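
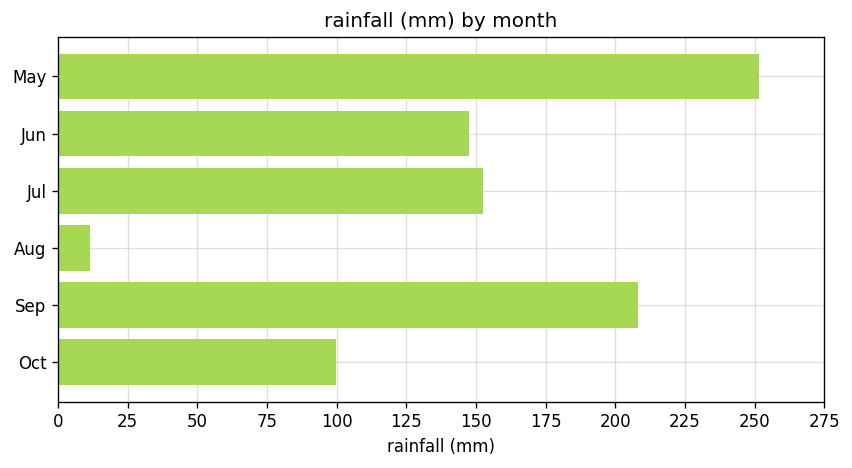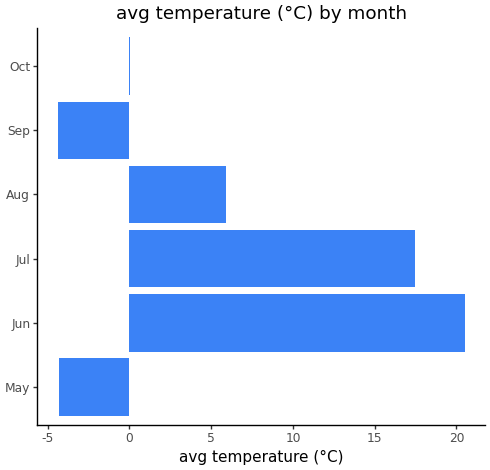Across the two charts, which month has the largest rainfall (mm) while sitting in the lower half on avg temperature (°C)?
Chart 2 median avg temperature (°C) ≈ 2; below-median months: May, Sep, Oct. Among those, May has the highest rainfall (mm) (≈ 250).

May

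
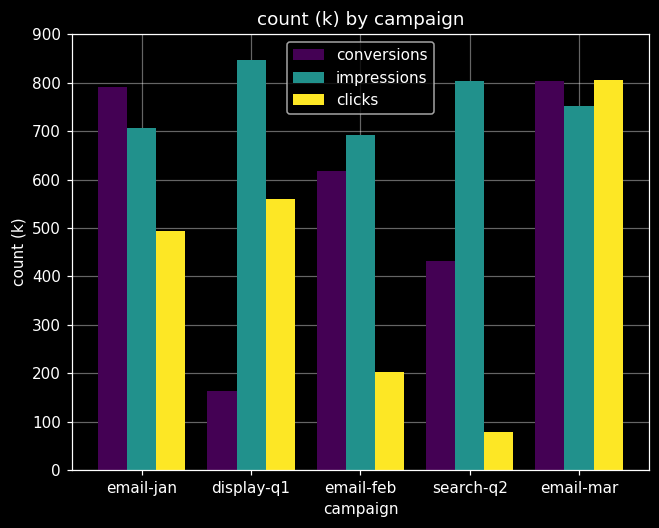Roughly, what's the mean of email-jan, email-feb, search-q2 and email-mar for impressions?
(700 + 700 + 800 + 800) / 4 ≈ 750.

≈ 750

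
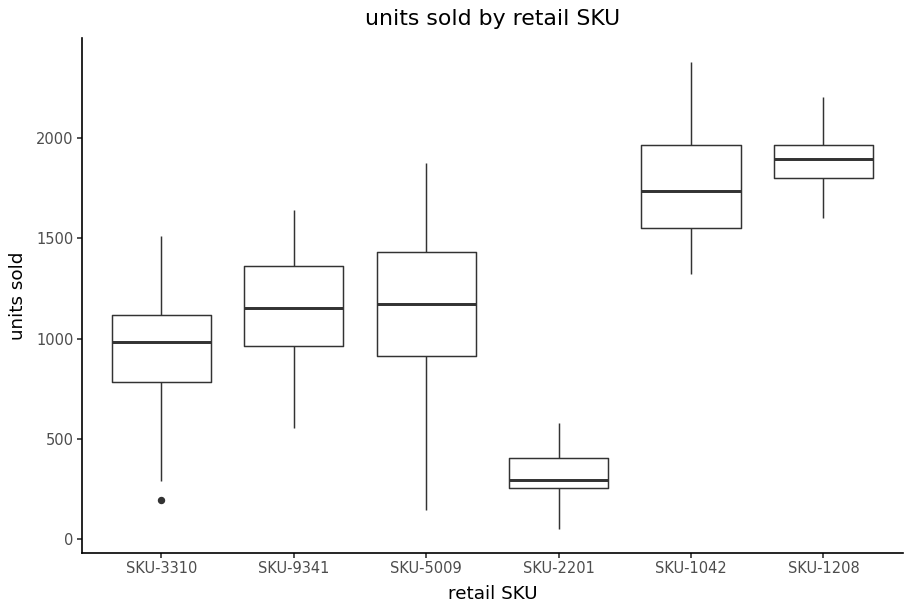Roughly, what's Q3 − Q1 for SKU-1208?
Q3 ≈ 2000, Q1 ≈ 1800; IQR ≈ 200.

≈ 200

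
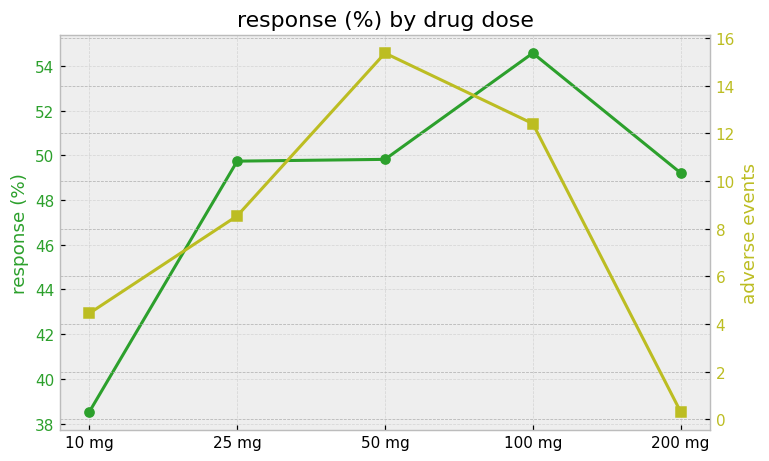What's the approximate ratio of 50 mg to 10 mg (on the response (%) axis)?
50 mg ≈ 50, 10 mg ≈ 38; 50/38 ≈ 1.32.

≈ 1.32×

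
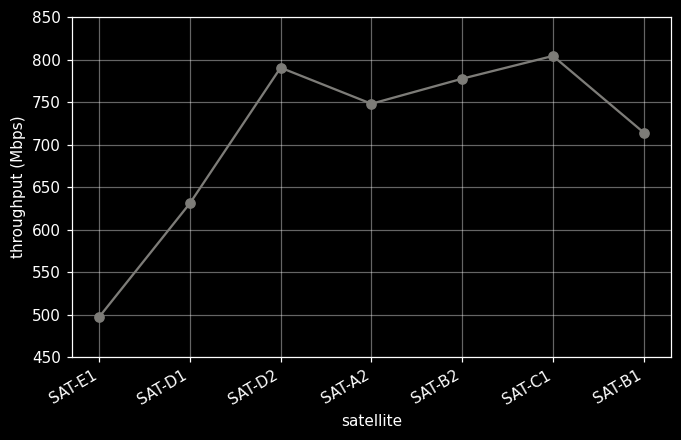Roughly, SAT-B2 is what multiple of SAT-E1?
≈ 1.6×

SAT-B2 ≈ 800, SAT-E1 ≈ 500; 800/500 ≈ 1.6.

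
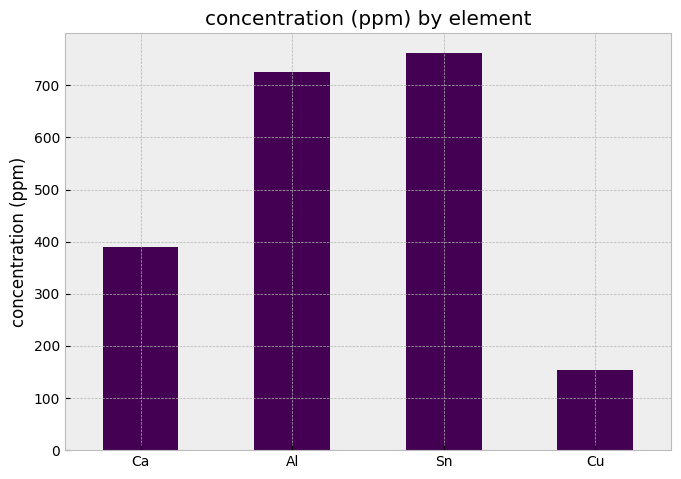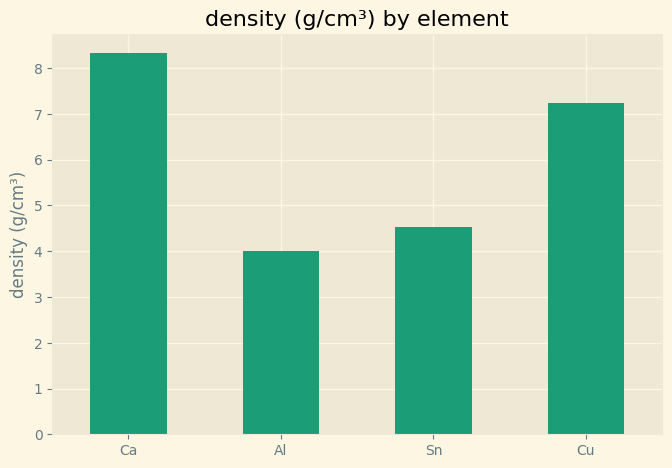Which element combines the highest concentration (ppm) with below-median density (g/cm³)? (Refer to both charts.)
Chart 2 median density (g/cm³) ≈ 6; below-median elements: Al, Sn. Among those, Sn has the highest concentration (ppm) (≈ 800).

Sn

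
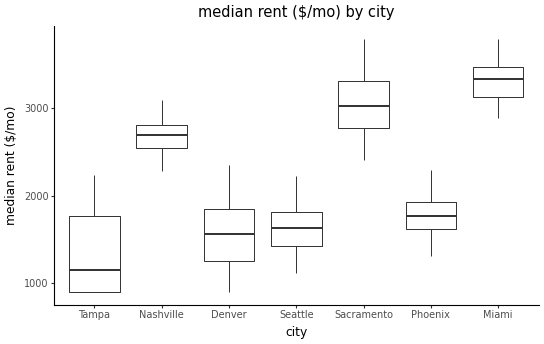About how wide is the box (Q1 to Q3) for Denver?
≈ 600

Q3 ≈ 1800, Q1 ≈ 1200; IQR ≈ 600.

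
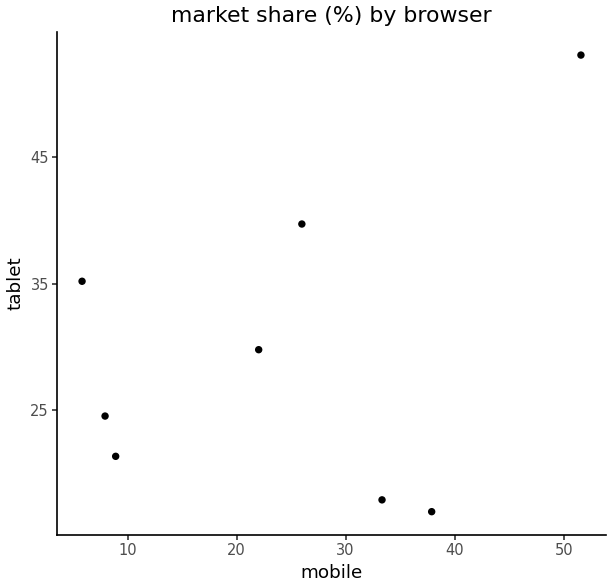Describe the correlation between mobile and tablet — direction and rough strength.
positive, weak

Points are positively correlated; weak (|r| ≈ 0.3).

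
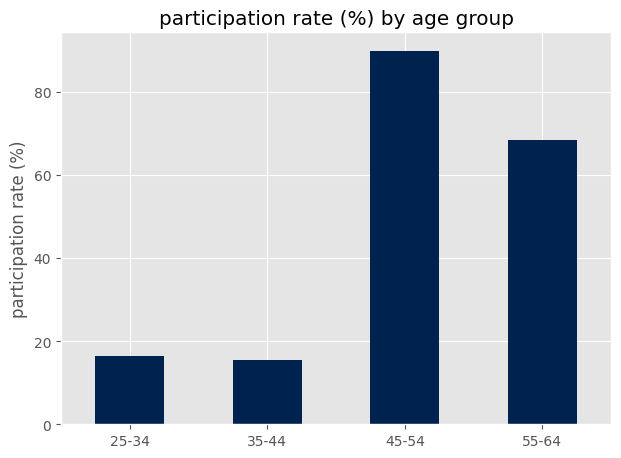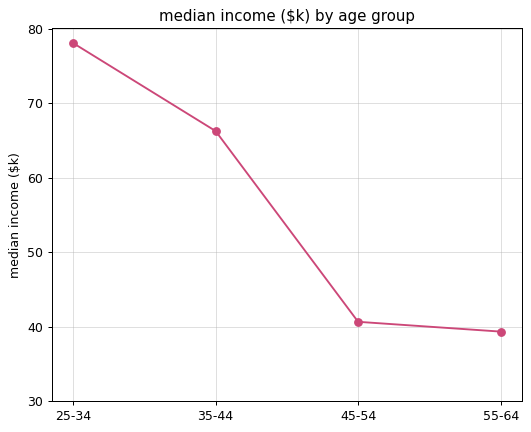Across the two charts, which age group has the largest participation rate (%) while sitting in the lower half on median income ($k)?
45-54

Chart 2 median median income ($k) ≈ 50; below-median age groups: 45-54, 55-64. Among those, 45-54 has the highest participation rate (%) (≈ 90).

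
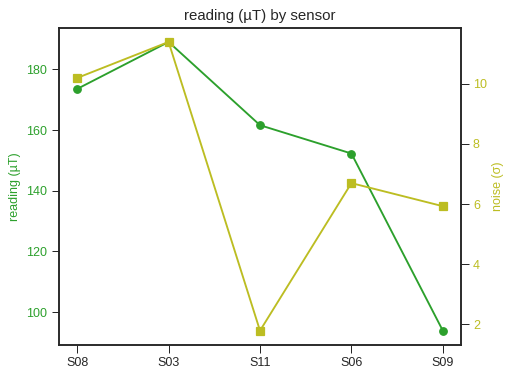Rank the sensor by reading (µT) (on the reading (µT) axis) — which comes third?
Top 4 (on the reading (µT) axis): S03 ≈ 190, S08 ≈ 170, S11 ≈ 160, S06 ≈ 150.

S11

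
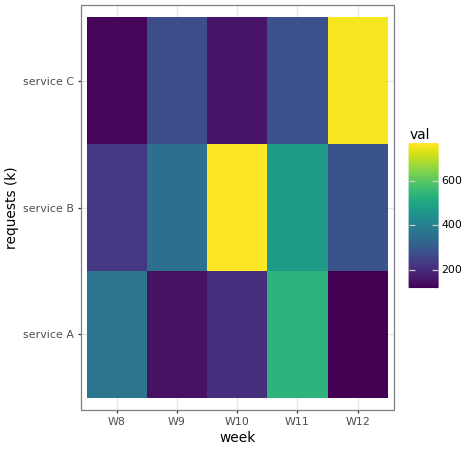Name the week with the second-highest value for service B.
Top 3 for service B: W10 ≈ 800, W11 ≈ 500, W9 ≈ 400.

W11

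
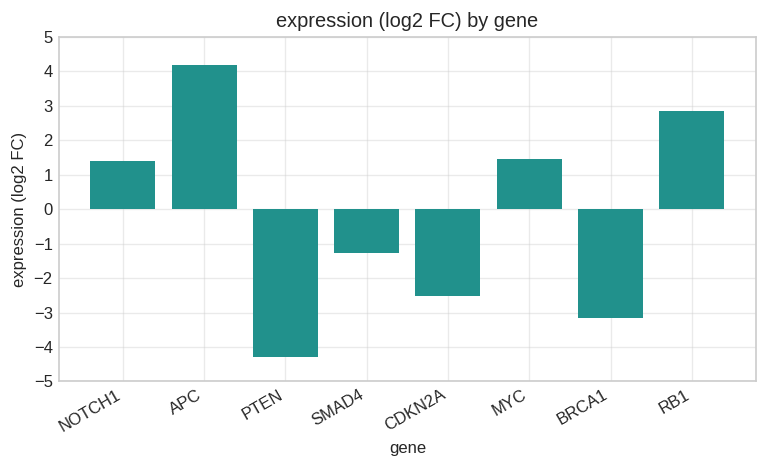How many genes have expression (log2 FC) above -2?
5

Above -2: NOTCH1, APC, SMAD4, MYC, RB1.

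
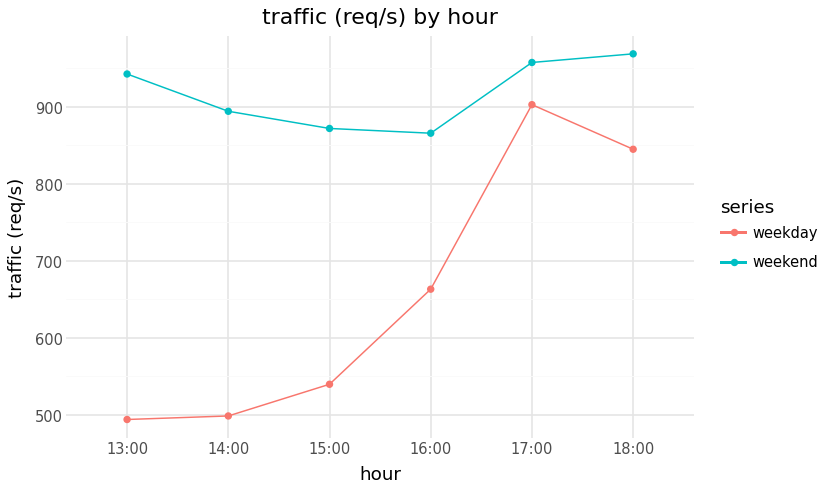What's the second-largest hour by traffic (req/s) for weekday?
18:00

Top 3 for weekday: 17:00 ≈ 900, 18:00 ≈ 850, 16:00 ≈ 650.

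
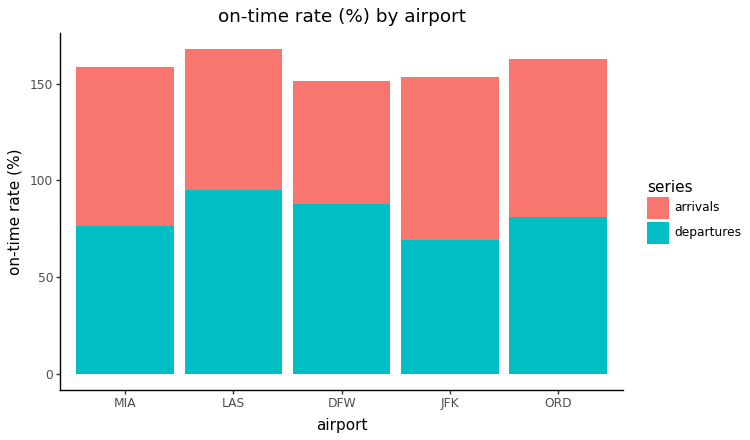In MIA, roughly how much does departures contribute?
≈ 80

departures top ≈ 80, bottom ≈ 0; segment ≈ 80.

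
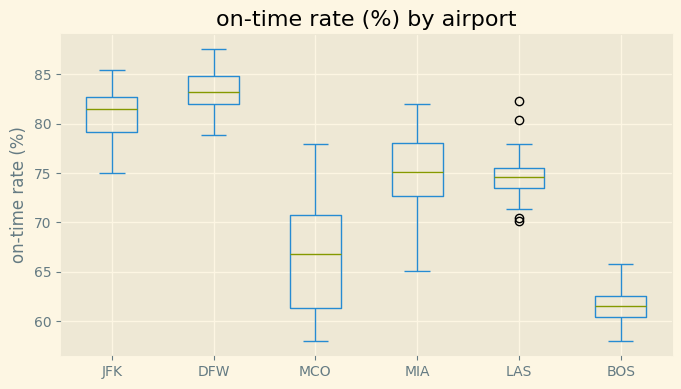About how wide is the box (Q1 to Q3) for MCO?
≈ 8

Q3 ≈ 70, Q1 ≈ 62; IQR ≈ 8.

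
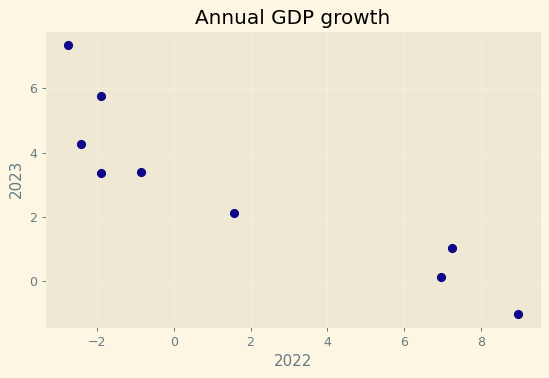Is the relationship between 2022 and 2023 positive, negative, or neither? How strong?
Points are negatively correlated; strong (|r| ≈ 0.9).

negative, strong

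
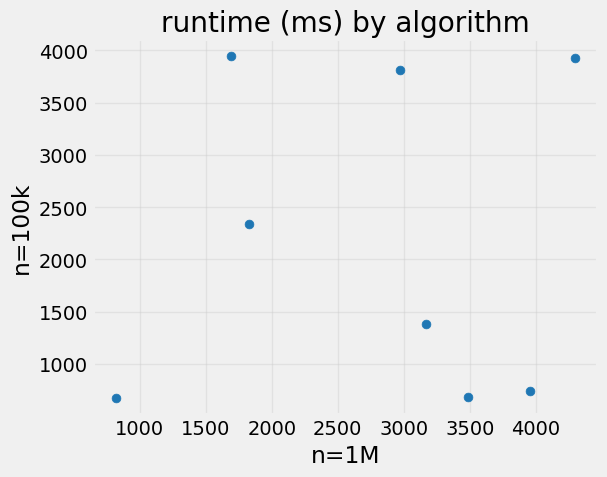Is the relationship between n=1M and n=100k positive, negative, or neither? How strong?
no clear correlation

Points are roughly uncorrelated; weak (|r| ≈ 0.1).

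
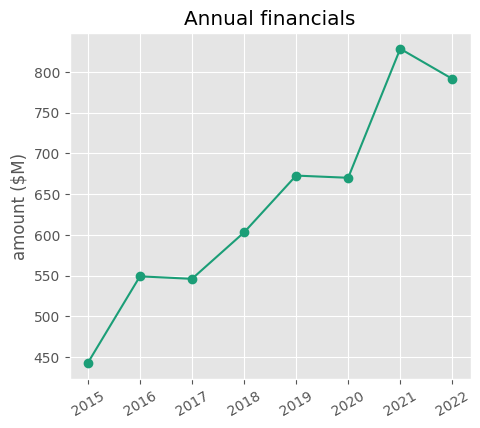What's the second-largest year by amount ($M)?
2022

Top 3: 2021 ≈ 850, 2022 ≈ 800, 2019 ≈ 650.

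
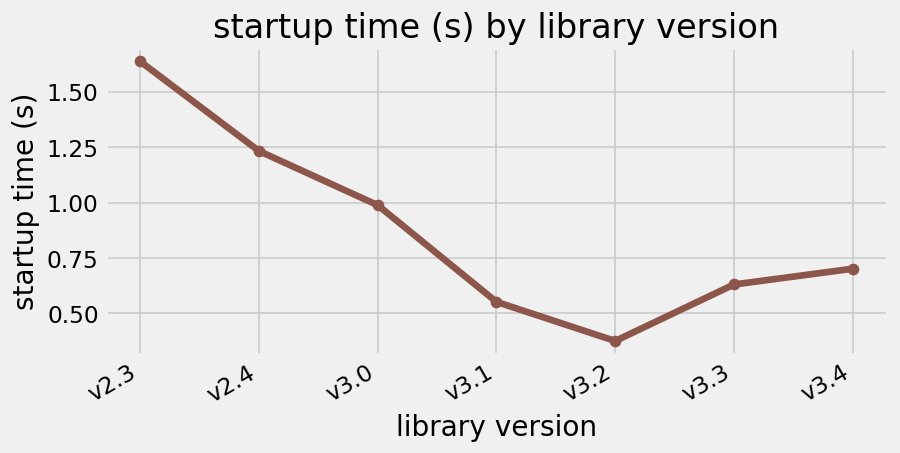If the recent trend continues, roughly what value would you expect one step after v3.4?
Last three: 0.4, 0.6, 0.8 → slope ≈ 0.2/step → next ≈ 1.

≈ 1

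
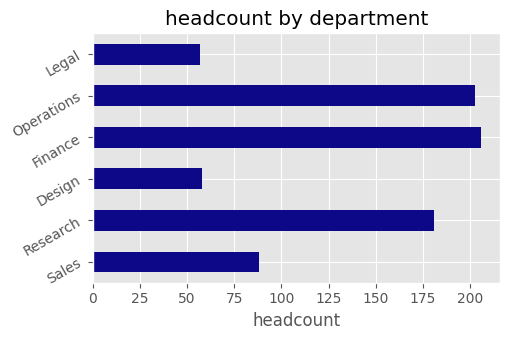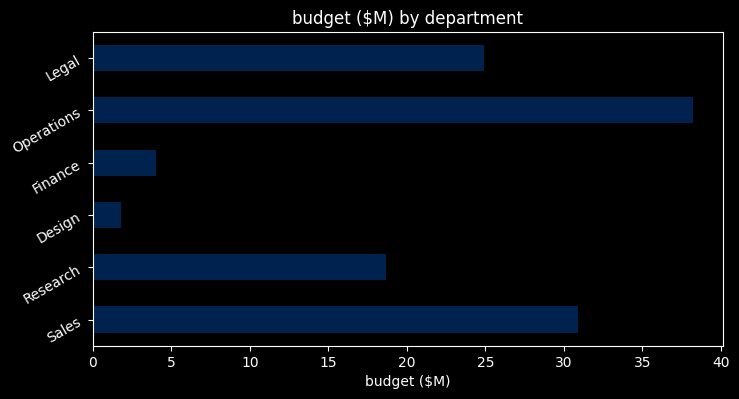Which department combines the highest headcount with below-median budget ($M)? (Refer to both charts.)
Chart 2 median budget ($M) ≈ 20; below-median departments: Research, Design, Finance. Among those, Finance has the highest headcount (≈ 200).

Finance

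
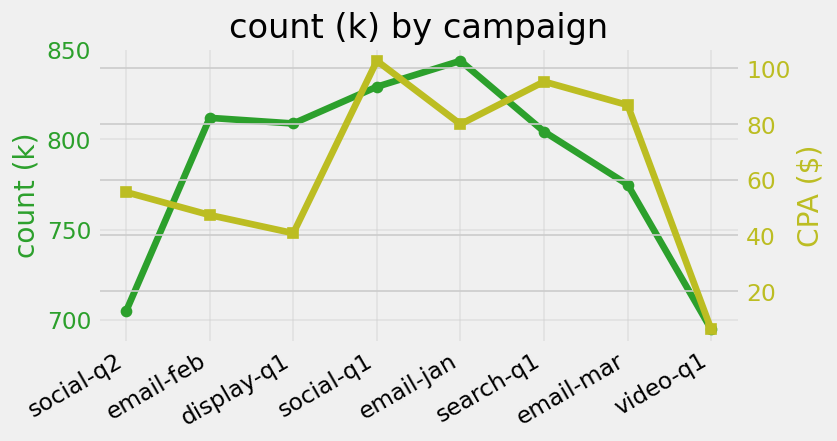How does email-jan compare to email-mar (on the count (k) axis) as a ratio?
≈ 1.08×

email-jan ≈ 840, email-mar ≈ 780; 840/780 ≈ 1.08.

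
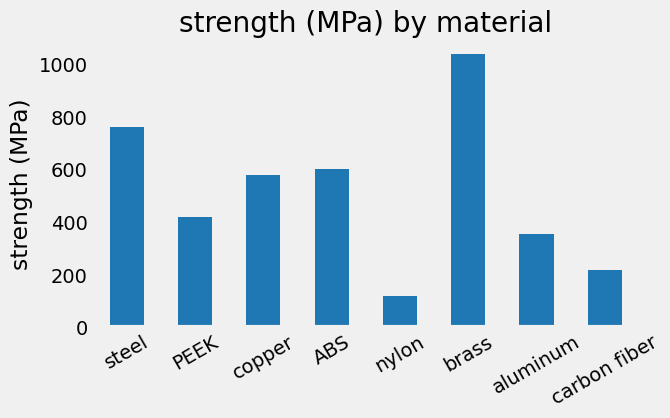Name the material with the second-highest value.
Top 3: brass ≈ 1000, steel ≈ 800, ABS ≈ 600.

steel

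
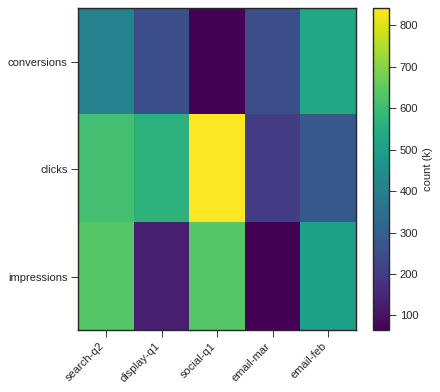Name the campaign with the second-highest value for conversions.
search-q2

Top 3 for conversions: email-feb ≈ 500, search-q2 ≈ 400, email-mar ≈ 300.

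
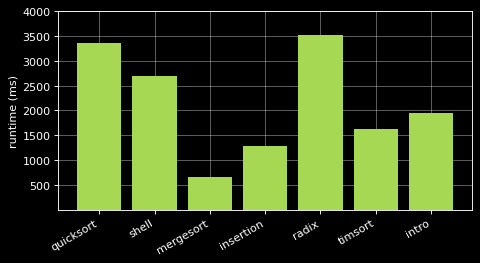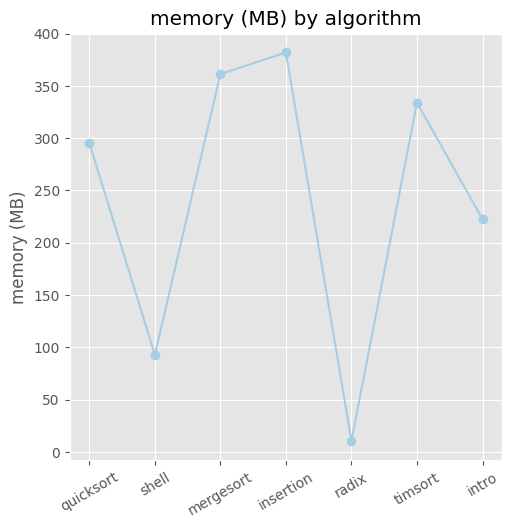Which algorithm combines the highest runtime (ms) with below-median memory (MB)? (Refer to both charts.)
Chart 2 median memory (MB) ≈ 300; below-median algorithms: shell, radix, intro. Among those, radix has the highest runtime (ms) (≈ 3500).

radix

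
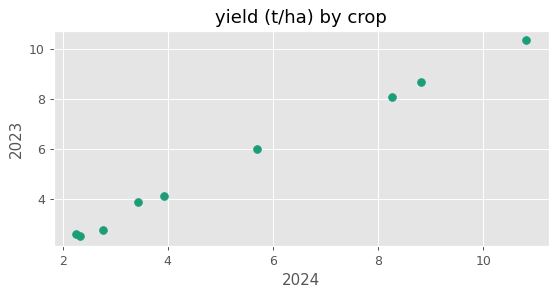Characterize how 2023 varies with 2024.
Points are positively correlated; strong (|r| ≈ 1.0).

positive, strong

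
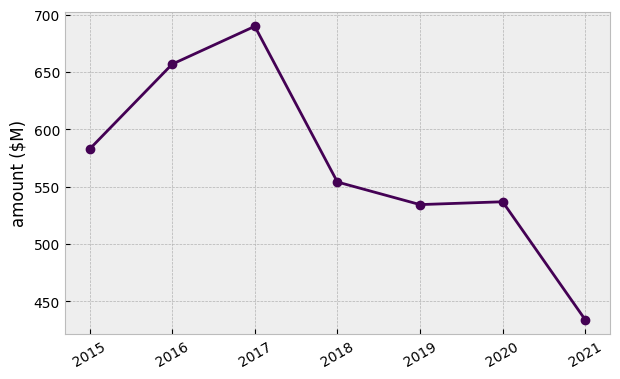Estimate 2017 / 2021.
≈ 1.65×

2017 ≈ 700, 2021 ≈ 425; 700/425 ≈ 1.65.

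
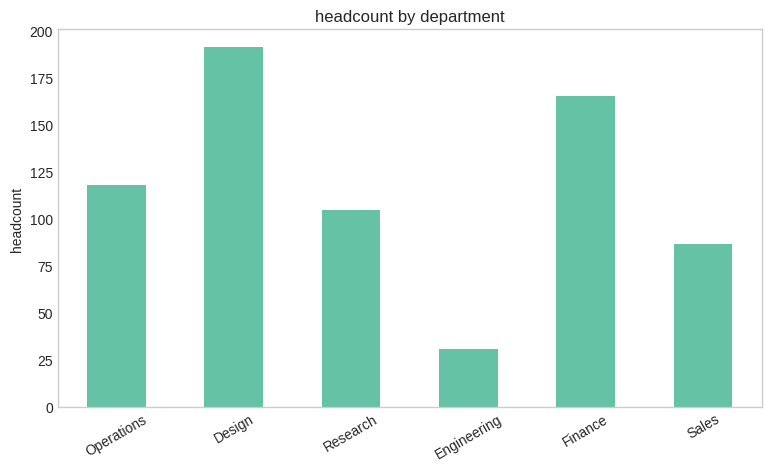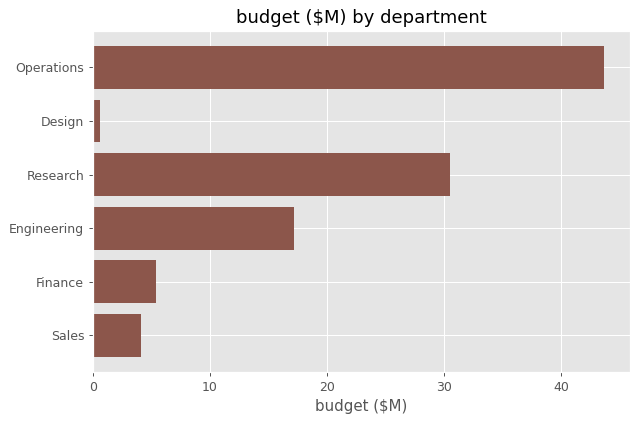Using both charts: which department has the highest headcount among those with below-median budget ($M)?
Design

Chart 2 median budget ($M) ≈ 10; below-median departments: Design, Finance, Sales. Among those, Design has the highest headcount (≈ 200).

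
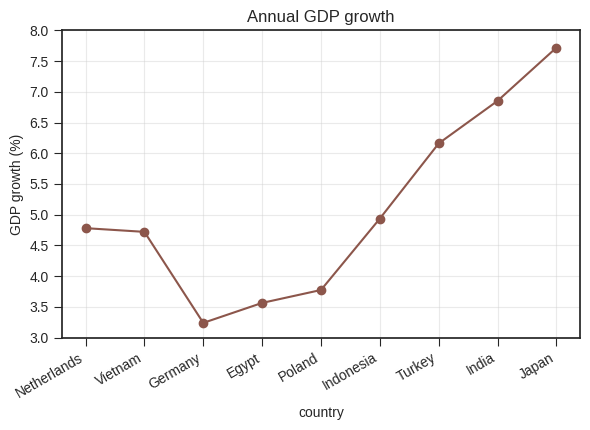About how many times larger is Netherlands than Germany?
≈ 1.67×

Netherlands ≈ 5.0, Germany ≈ 3.0; 5.0/3.0 ≈ 1.67.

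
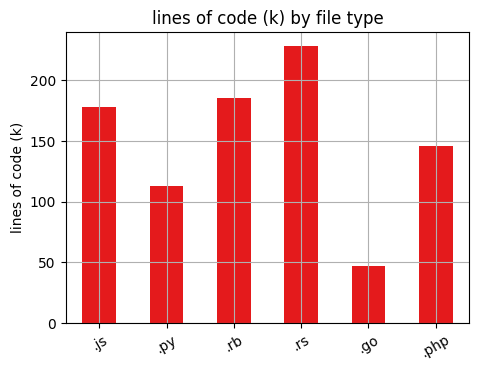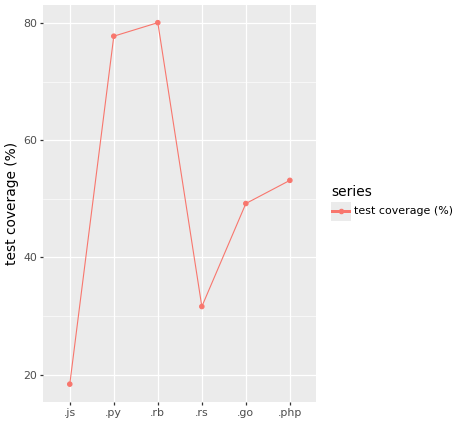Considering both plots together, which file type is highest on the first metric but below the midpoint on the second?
.rs

Chart 2 median test coverage (%) ≈ 50; below-median file types: .js, .rs, .go. Among those, .rs has the highest lines of code (k) (≈ 225).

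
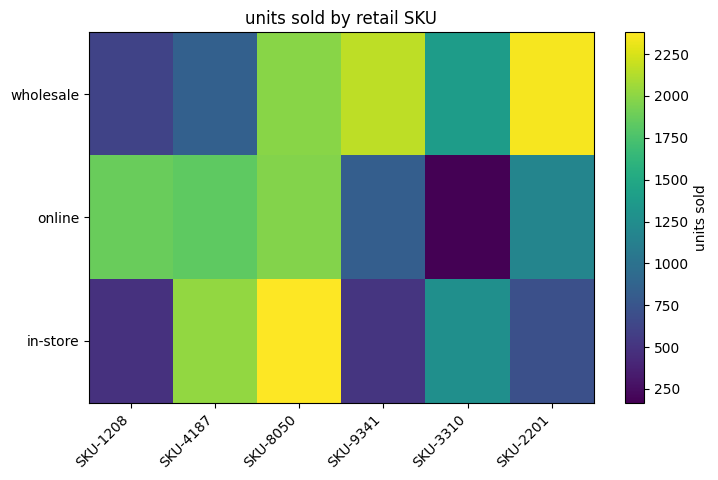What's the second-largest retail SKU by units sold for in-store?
SKU-4187

Top 3 for in-store: SKU-8050 ≈ 2400, SKU-4187 ≈ 2000, SKU-3310 ≈ 1200.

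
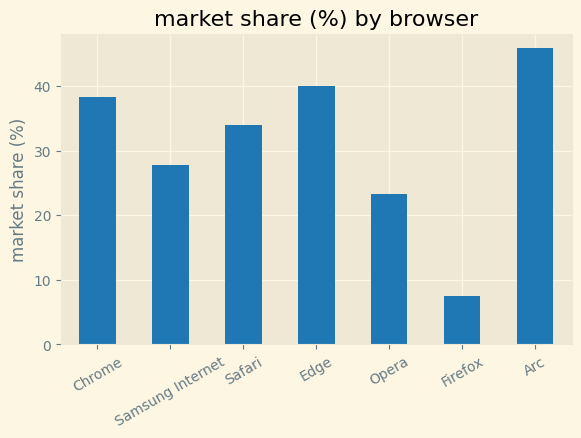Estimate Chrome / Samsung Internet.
Chrome ≈ 40, Samsung Internet ≈ 30; 40/30 ≈ 1.33.

≈ 1.33×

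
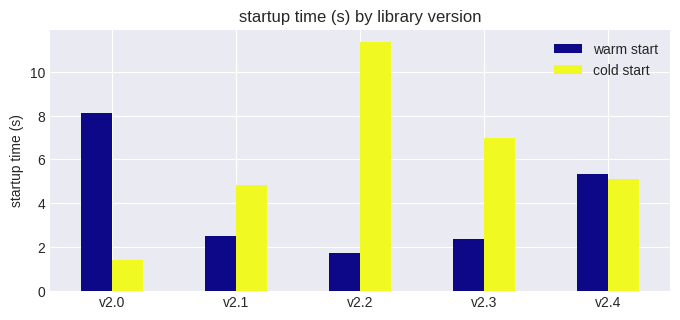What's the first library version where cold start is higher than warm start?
v2.0: cold start ≈ 1 vs warm start ≈ 8 (not yet); v2.1: cold start ≈ 5 vs warm start ≈ 3 (first crossover).

v2.1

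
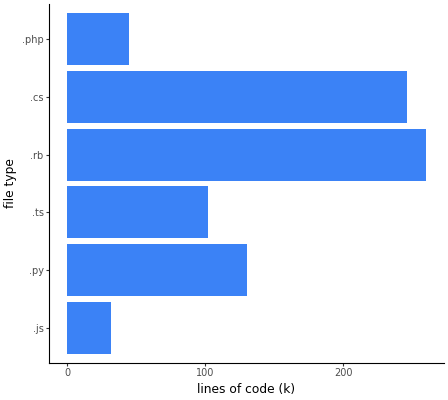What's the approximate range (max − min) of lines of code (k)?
≈ 225

Max .rb ≈ 250, min .js ≈ 25; range ≈ 225.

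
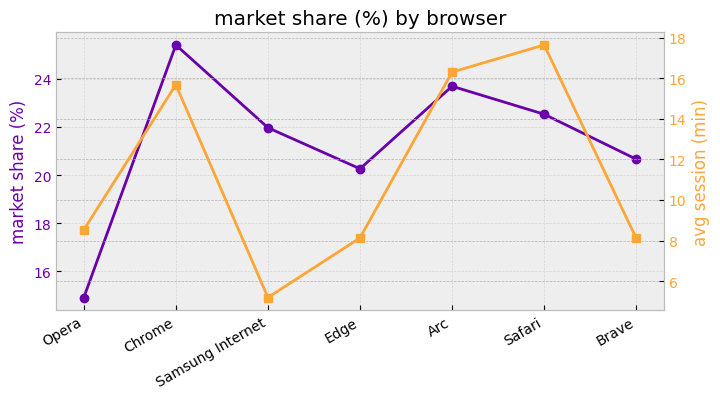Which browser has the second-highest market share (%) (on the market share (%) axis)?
Arc

Top 3 (on the market share (%) axis): Chrome ≈ 25, Arc ≈ 24, Safari ≈ 23.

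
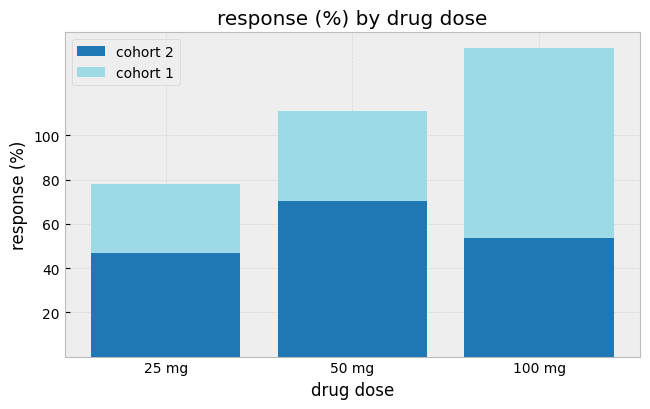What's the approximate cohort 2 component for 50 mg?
≈ 80

cohort 2 top ≈ 80, bottom ≈ 0; segment ≈ 80.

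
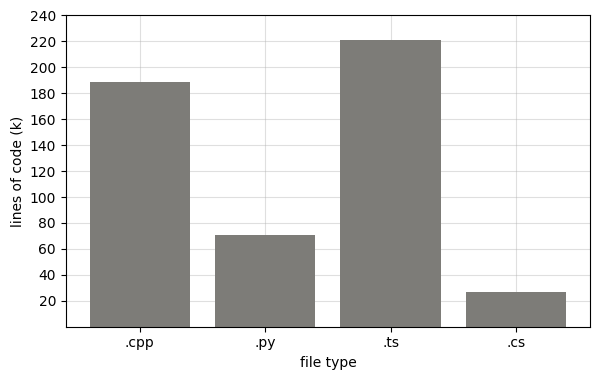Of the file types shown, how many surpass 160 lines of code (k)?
2

Above 160: .cpp, .ts.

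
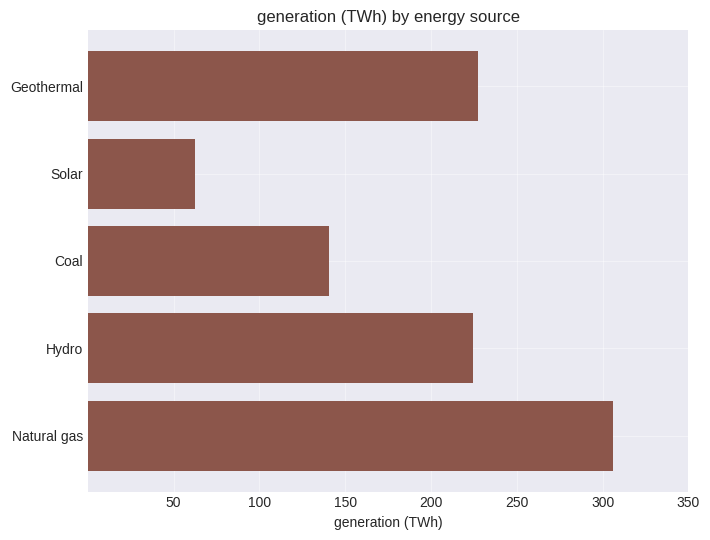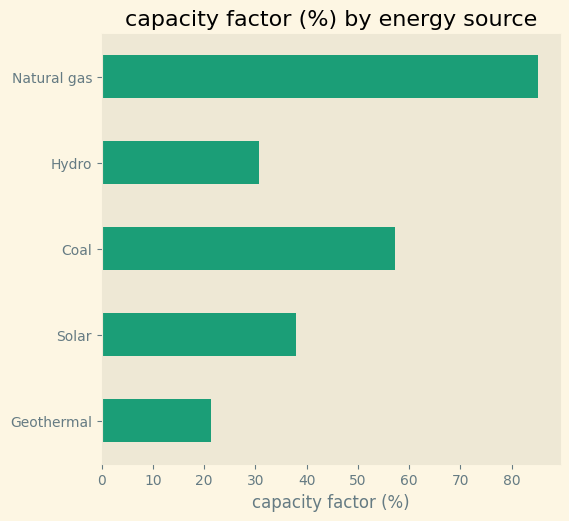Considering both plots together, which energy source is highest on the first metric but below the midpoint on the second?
Chart 2 median capacity factor (%) ≈ 40; below-median energy sources: Geothermal, Hydro. Among those, Geothermal has the highest generation (TWh) (≈ 250).

Geothermal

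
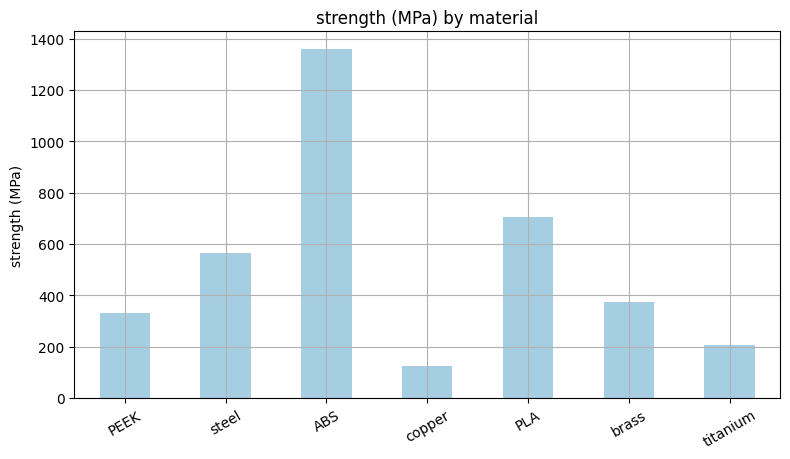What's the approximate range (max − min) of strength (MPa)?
Max ABS ≈ 1400, min copper ≈ 200; range ≈ 1200.

≈ 1200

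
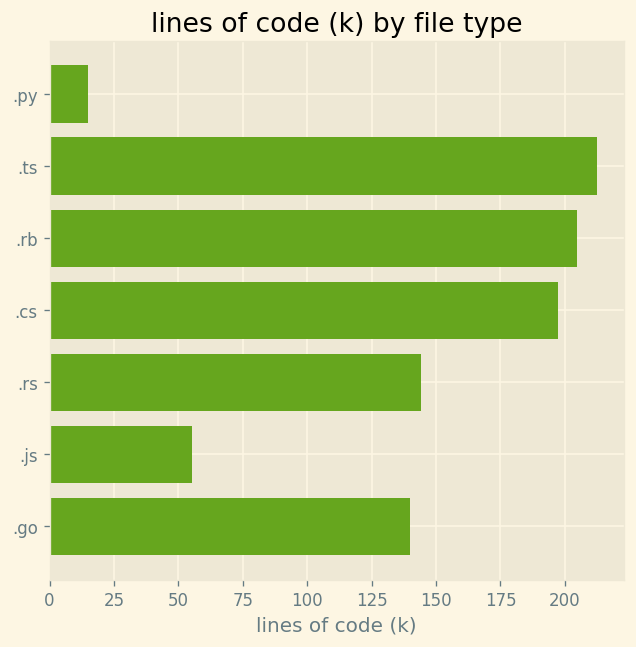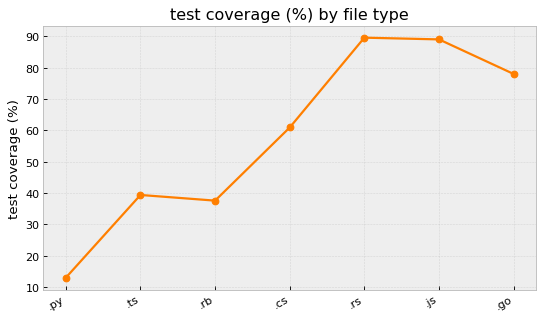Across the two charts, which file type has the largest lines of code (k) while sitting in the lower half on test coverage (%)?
.ts

Chart 2 median test coverage (%) ≈ 60; below-median file types: .py, .ts, .rb. Among those, .ts has the highest lines of code (k) (≈ 220).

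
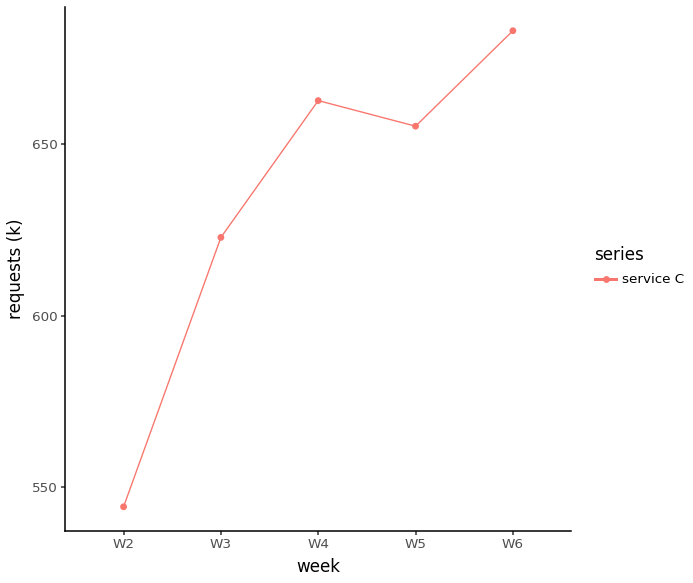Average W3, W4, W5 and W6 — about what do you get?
(620 + 660 + 660 + 680) / 4 ≈ 655.

≈ 655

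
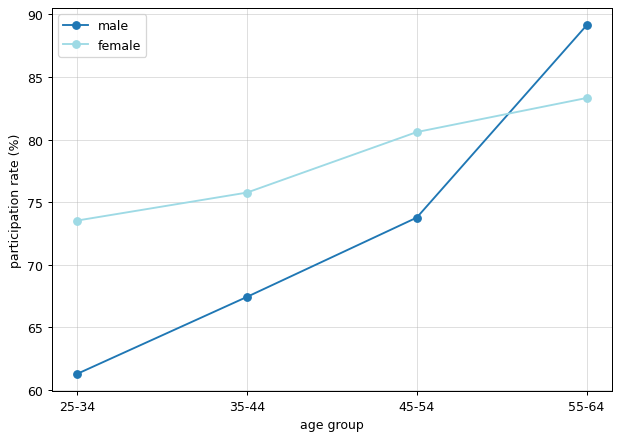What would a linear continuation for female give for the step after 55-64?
≈ 90

Last three: 75, 80, 85 → slope ≈ 5/step → next ≈ 90.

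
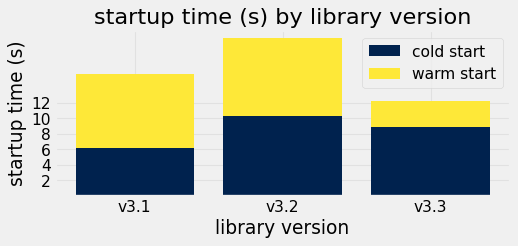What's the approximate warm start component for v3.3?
≈ 4

warm start top ≈ 12, bottom ≈ 8; segment ≈ 4.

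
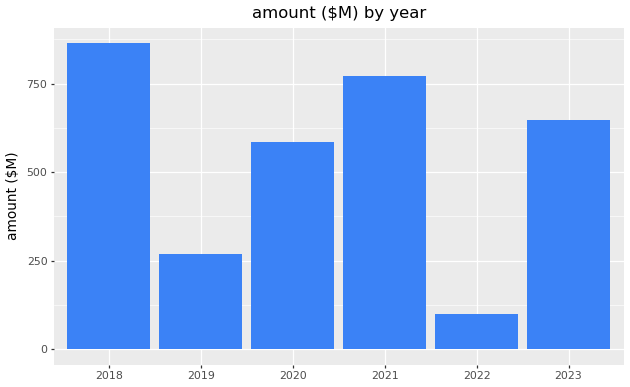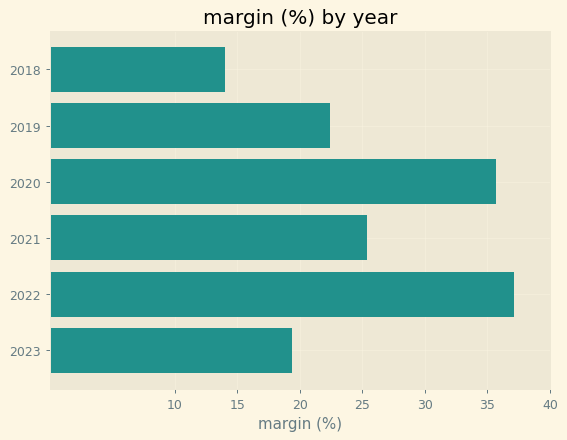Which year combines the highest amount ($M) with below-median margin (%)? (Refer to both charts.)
2018

Chart 2 median margin (%) ≈ 25; below-median years: 2018, 2019, 2023. Among those, 2018 has the highest amount ($M) (≈ 900).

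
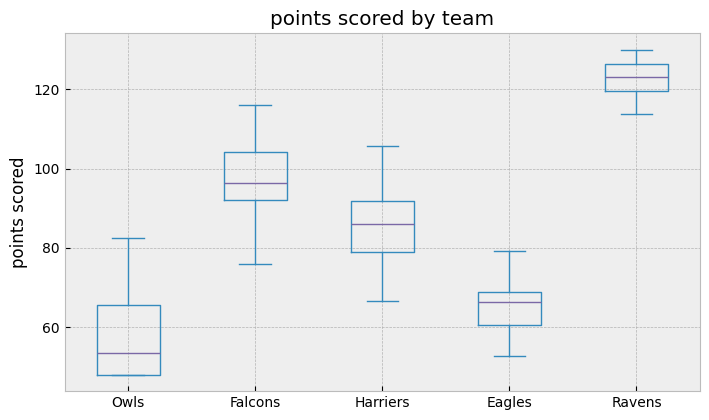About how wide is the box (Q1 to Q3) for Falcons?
Q3 ≈ 100, Q1 ≈ 90; IQR ≈ 10.

≈ 10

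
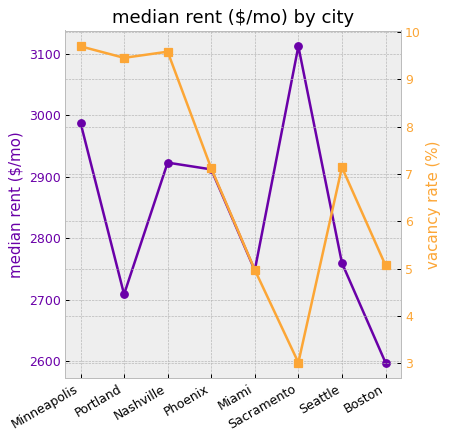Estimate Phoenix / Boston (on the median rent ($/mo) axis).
≈ 1.12×

Phoenix ≈ 2900, Boston ≈ 2600; 2900/2600 ≈ 1.12.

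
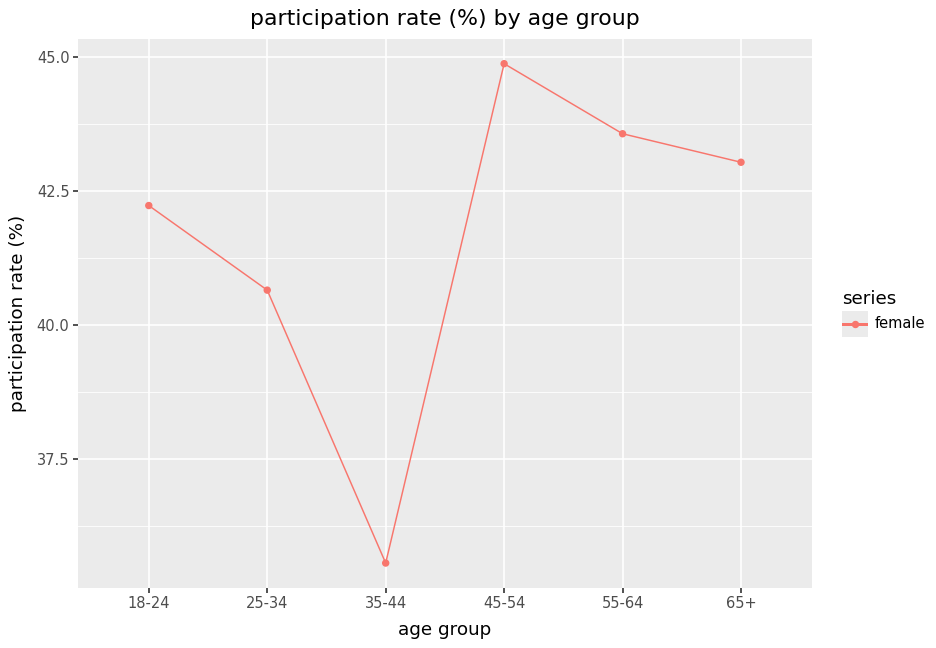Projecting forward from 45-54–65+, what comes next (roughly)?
≈ 42

Last three: 45, 44, 43 → slope ≈ -1/step → next ≈ 42.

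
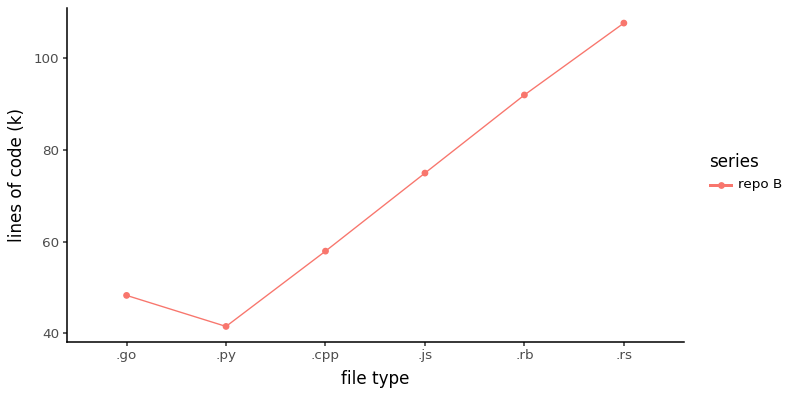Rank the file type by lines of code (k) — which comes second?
.rb

Top 3: .rs ≈ 110, .rb ≈ 90, .js ≈ 70.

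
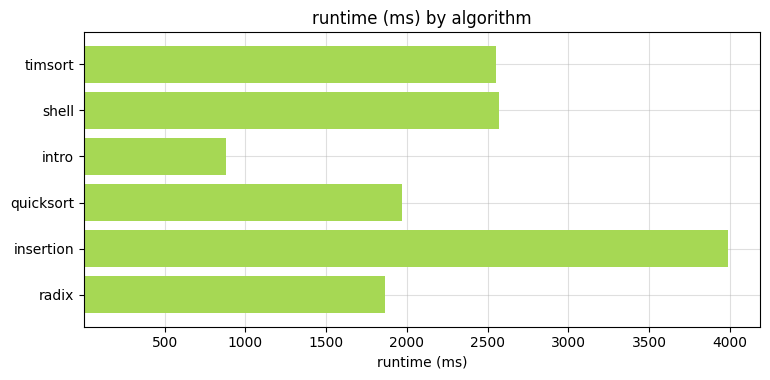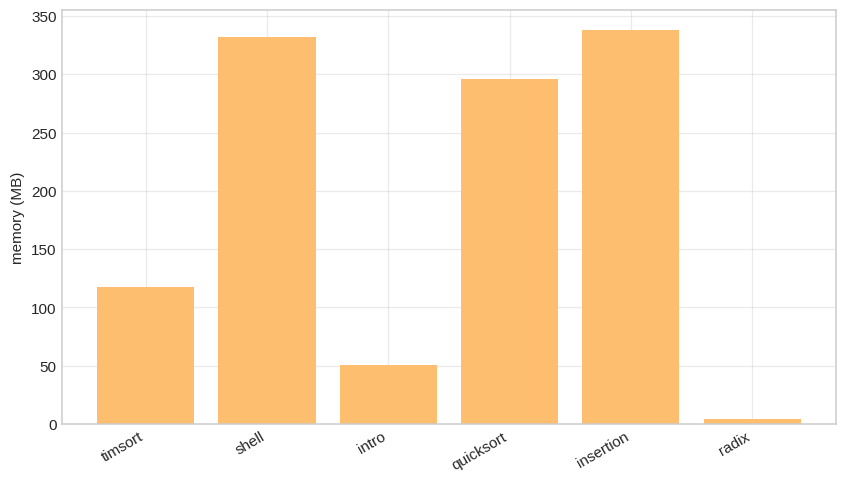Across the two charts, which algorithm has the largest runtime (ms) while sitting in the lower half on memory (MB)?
Chart 2 median memory (MB) ≈ 200; below-median algorithms: timsort, intro, radix. Among those, timsort has the highest runtime (ms) (≈ 2500).

timsort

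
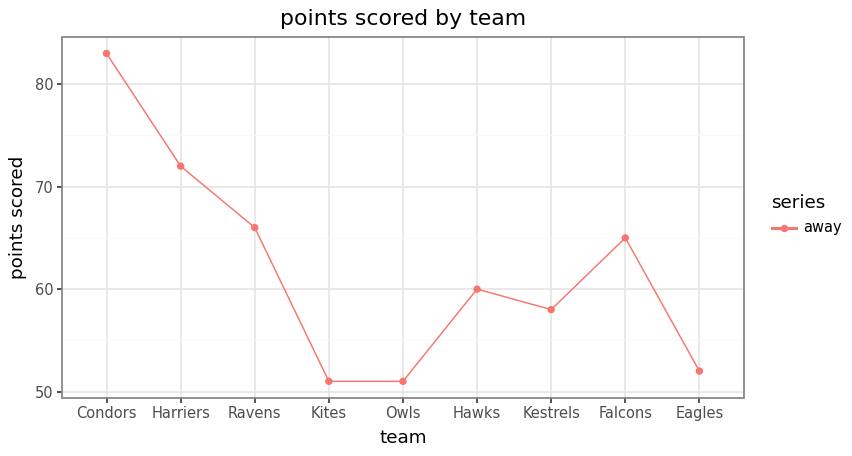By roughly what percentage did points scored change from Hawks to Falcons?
Hawks ≈ 60, Falcons ≈ 65; (65 − 60) / 60 ≈ +8.3%.

≈ +8.3%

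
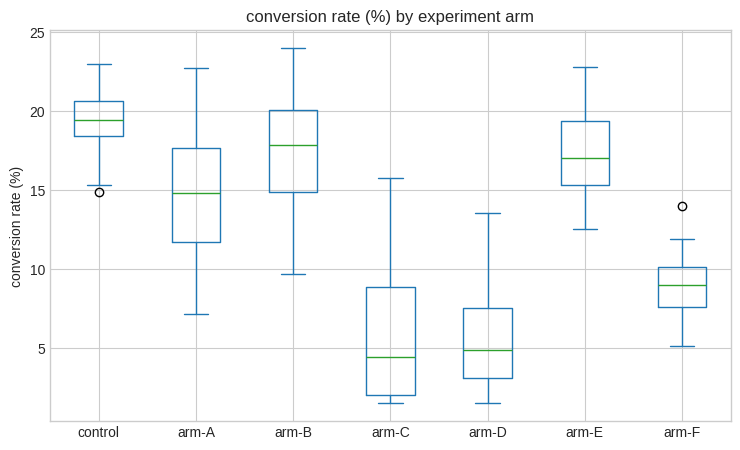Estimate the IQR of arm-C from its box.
≈ 6

Q3 ≈ 8, Q1 ≈ 2; IQR ≈ 6.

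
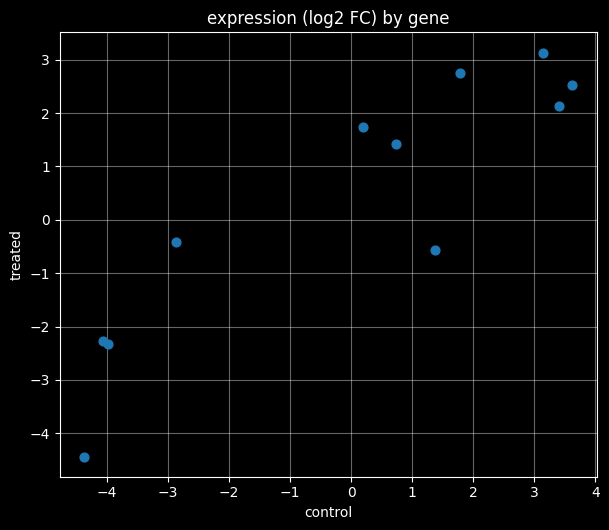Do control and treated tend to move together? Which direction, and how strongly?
positive, strong

Points are positively correlated; strong (|r| ≈ 0.9).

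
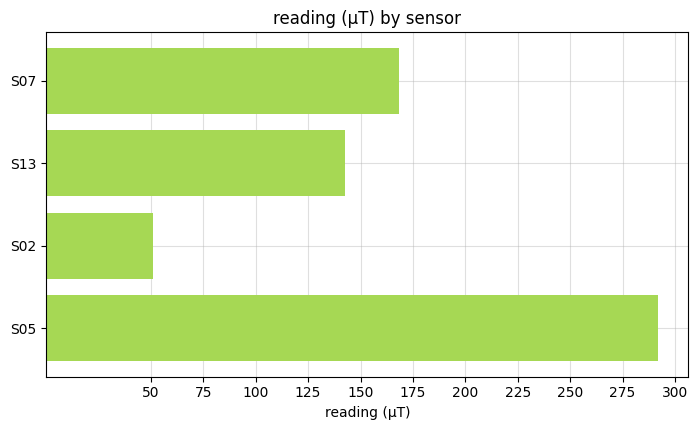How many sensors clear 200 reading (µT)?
1

Above 200: S05.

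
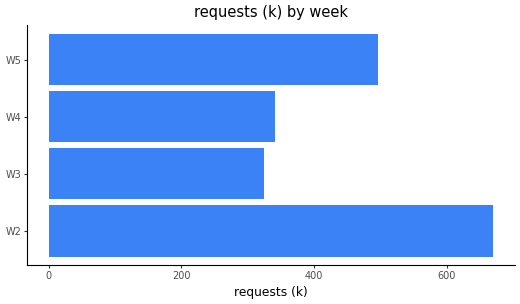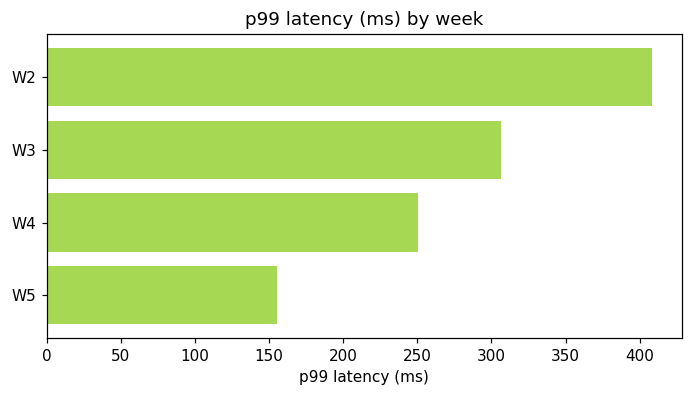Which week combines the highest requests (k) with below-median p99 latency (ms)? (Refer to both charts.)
W5

Chart 2 median p99 latency (ms) ≈ 300; below-median weeks: W4, W5. Among those, W5 has the highest requests (k) (≈ 500).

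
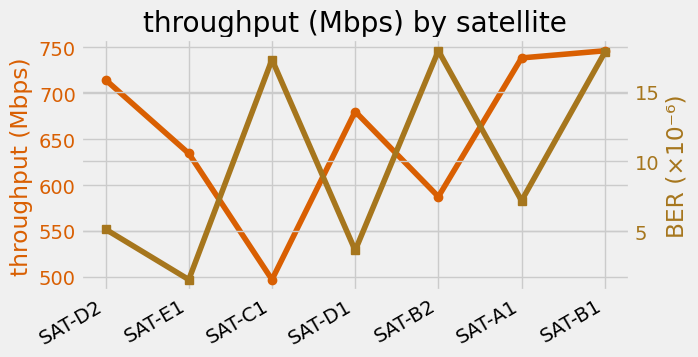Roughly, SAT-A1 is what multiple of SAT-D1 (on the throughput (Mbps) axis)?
SAT-A1 ≈ 750, SAT-D1 ≈ 675; 750/675 ≈ 1.11.

≈ 1.11×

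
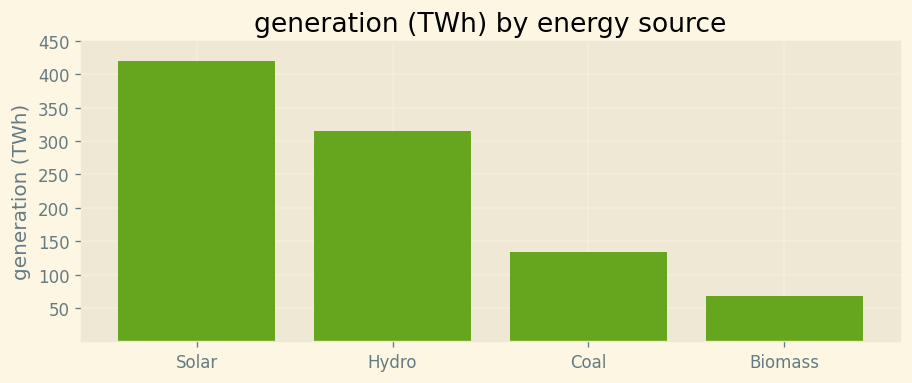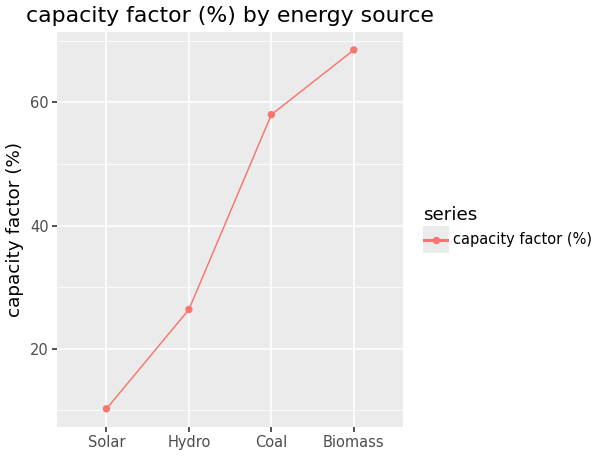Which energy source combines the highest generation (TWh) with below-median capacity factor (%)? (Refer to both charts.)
Solar

Chart 2 median capacity factor (%) ≈ 40; below-median energy sources: Solar, Hydro. Among those, Solar has the highest generation (TWh) (≈ 400).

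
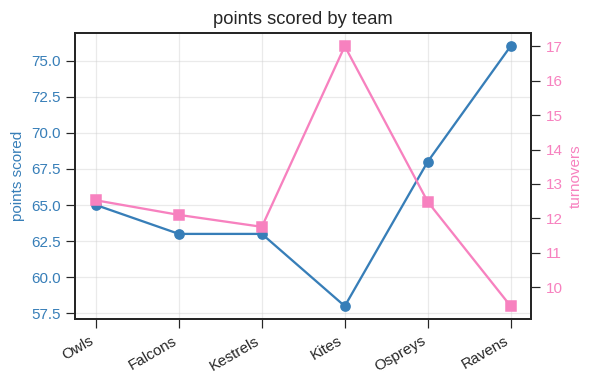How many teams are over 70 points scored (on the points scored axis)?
Above 70: Ravens.

1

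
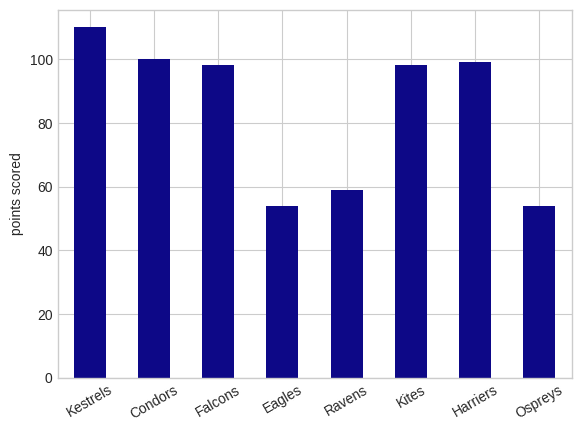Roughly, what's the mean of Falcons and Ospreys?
(100 + 50) / 2 ≈ 75.

≈ 75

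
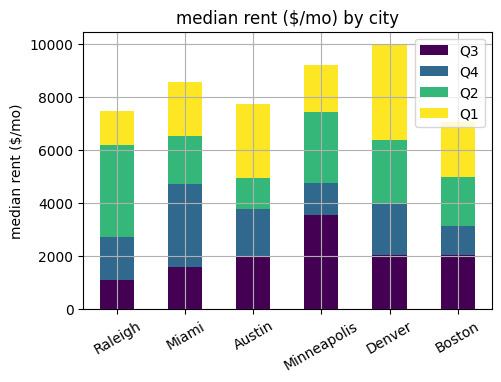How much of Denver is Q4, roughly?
Q4 top ≈ 4000, bottom ≈ 2000; segment ≈ 2000.

≈ 2000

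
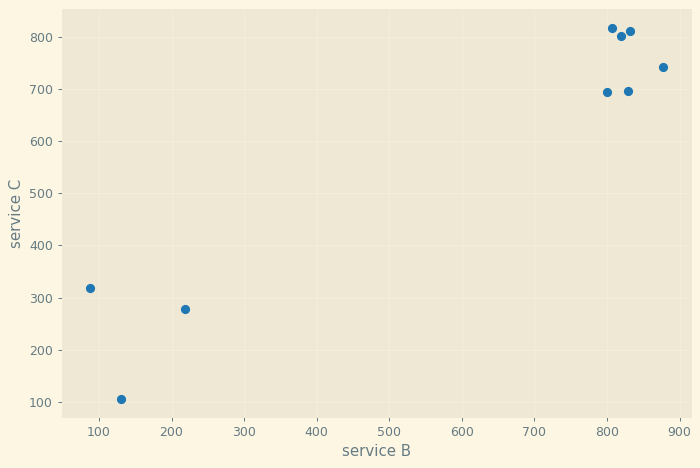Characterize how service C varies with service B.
Points are positively correlated; strong (|r| ≈ 1.0).

positive, strong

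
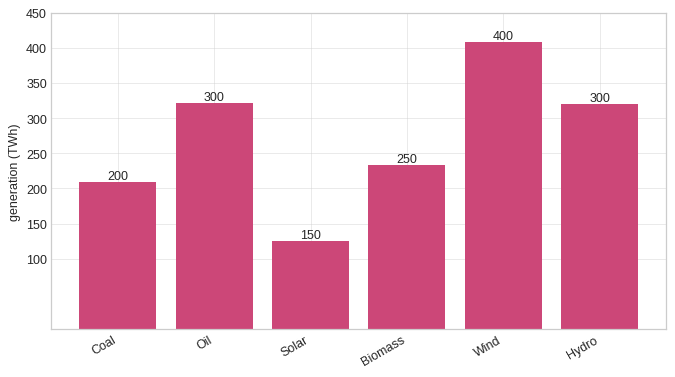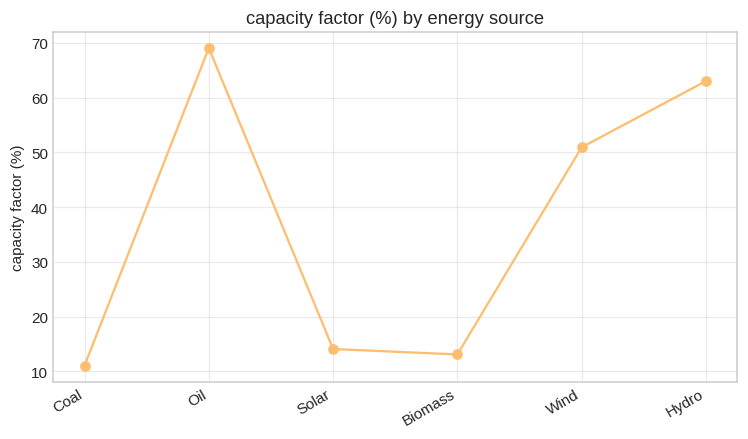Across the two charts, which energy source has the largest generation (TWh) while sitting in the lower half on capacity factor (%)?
Chart 2 median capacity factor (%) ≈ 30; below-median energy sources: Coal, Solar, Biomass. Among those, Biomass has the highest generation (TWh) (≈ 250).

Biomass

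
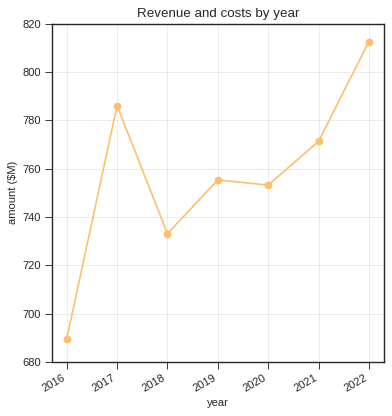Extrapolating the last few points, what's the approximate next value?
≈ 850

Last three: 760, 780, 820 → slope ≈ 30/step → next ≈ 850.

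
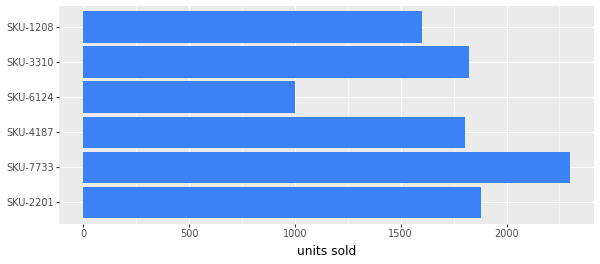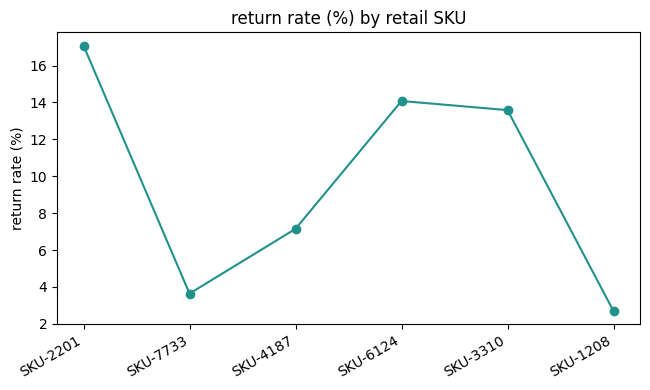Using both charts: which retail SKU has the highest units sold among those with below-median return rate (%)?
SKU-7733

Chart 2 median return rate (%) ≈ 10; below-median retail SKUs: SKU-7733, SKU-4187, SKU-1208. Among those, SKU-7733 has the highest units sold (≈ 2500).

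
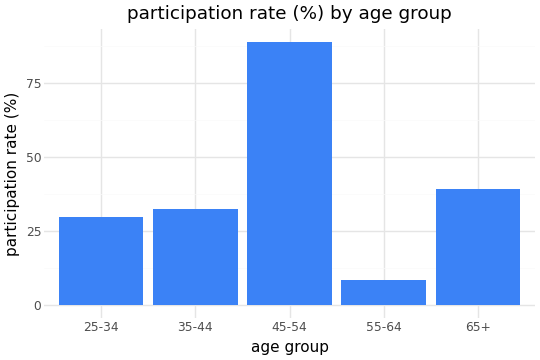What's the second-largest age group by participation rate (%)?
65+

Top 3: 45-54 ≈ 90, 65+ ≈ 40, 35-44 ≈ 30.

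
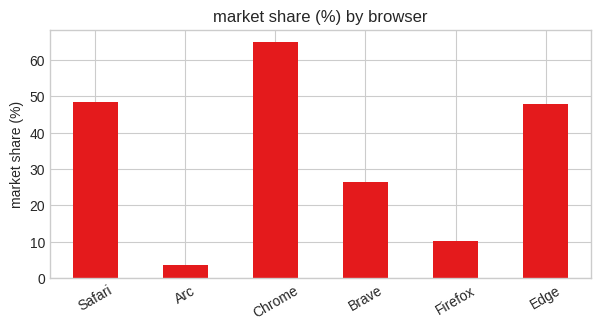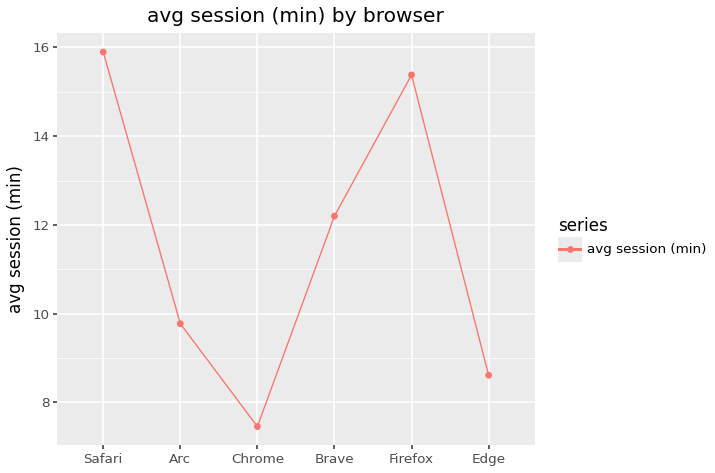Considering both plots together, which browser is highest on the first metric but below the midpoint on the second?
Chart 2 median avg session (min) ≈ 10; below-median browsers: Arc, Chrome, Edge. Among those, Chrome has the highest market share (%) (≈ 60).

Chrome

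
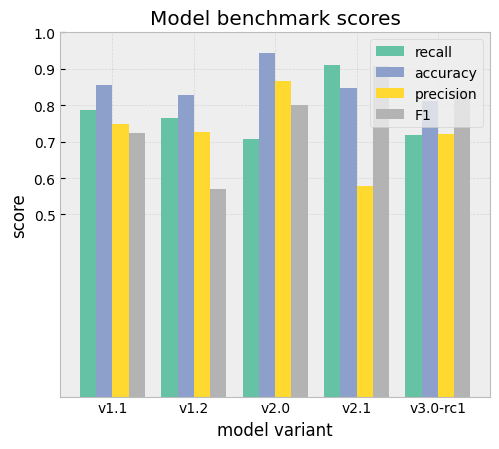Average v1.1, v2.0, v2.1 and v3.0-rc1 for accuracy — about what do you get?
(0.9 + 0.9 + 0.8 + 0.8) / 4 ≈ 0.85.

≈ 0.85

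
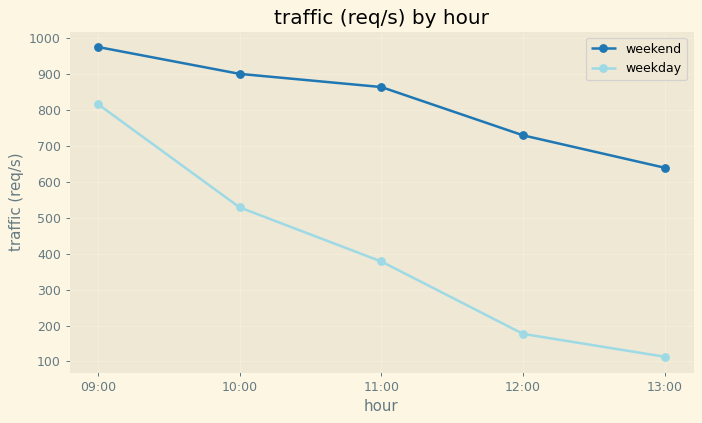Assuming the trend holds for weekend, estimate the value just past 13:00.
≈ 450

Last three: 900, 700, 600 → slope ≈ -150/step → next ≈ 450.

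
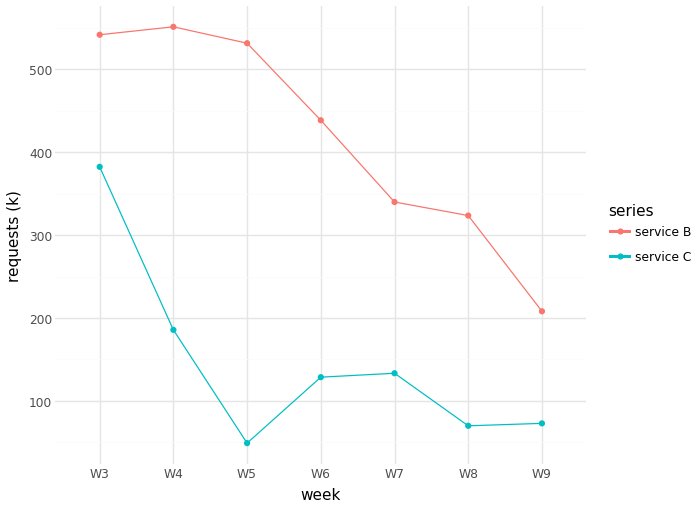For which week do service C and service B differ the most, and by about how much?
W5, ≈ 500 k

W5: service C ≈ 50, service B ≈ 550 → gap ≈ 500. Next-largest (W4) is only ≈ 350.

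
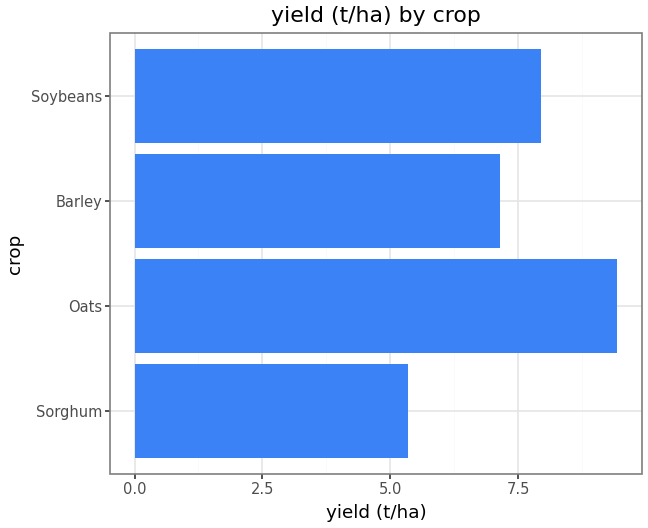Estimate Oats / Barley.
Oats ≈ 9, Barley ≈ 7; 9/7 ≈ 1.29.

≈ 1.29×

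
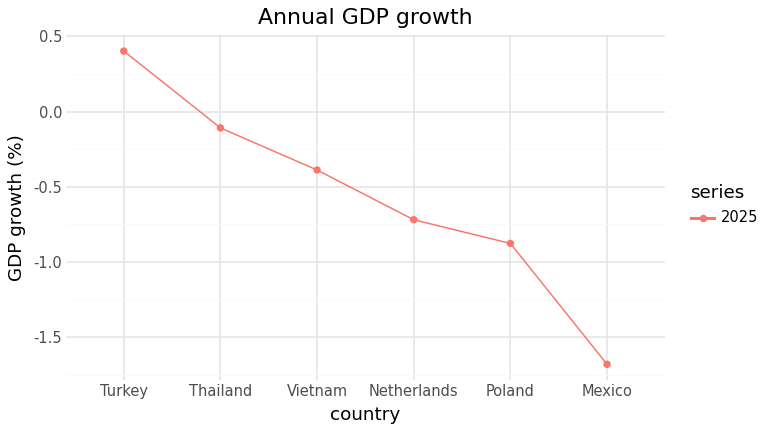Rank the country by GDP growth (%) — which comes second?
Top 3: Turkey ≈ 0.4, Thailand ≈ -0.2, Vietnam ≈ -0.4.

Thailand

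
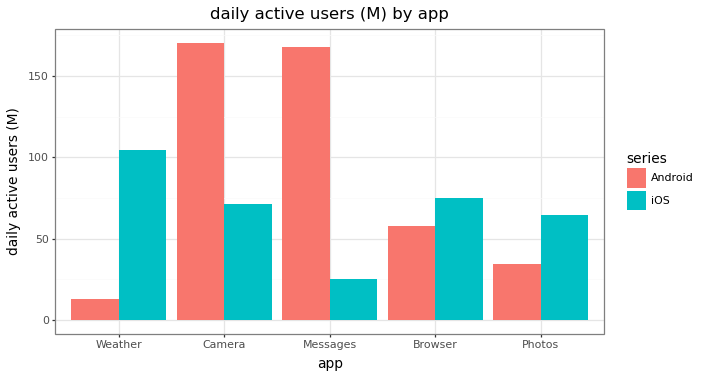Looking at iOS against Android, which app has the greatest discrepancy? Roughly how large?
Messages, ≈ 140 M

Messages: iOS ≈ 20, Android ≈ 160 → gap ≈ 140. Next-largest (Camera) is only ≈ 100.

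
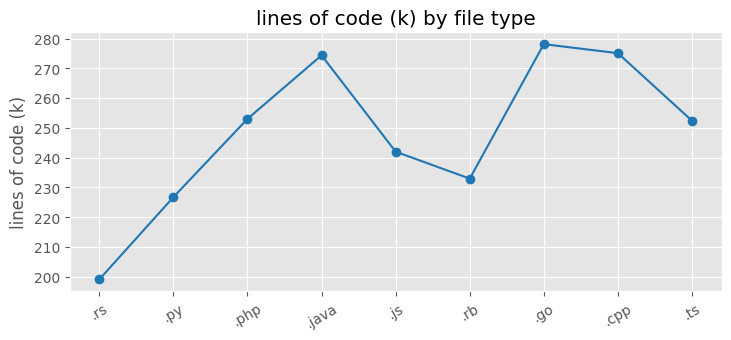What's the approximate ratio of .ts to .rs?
.ts ≈ 250, .rs ≈ 200; 250/200 ≈ 1.25.

≈ 1.25×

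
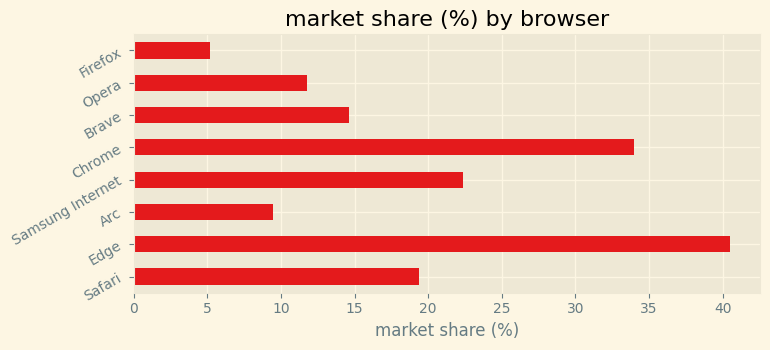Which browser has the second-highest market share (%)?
Top 3: Edge ≈ 40, Chrome ≈ 35, Samsung Internet ≈ 20.

Chrome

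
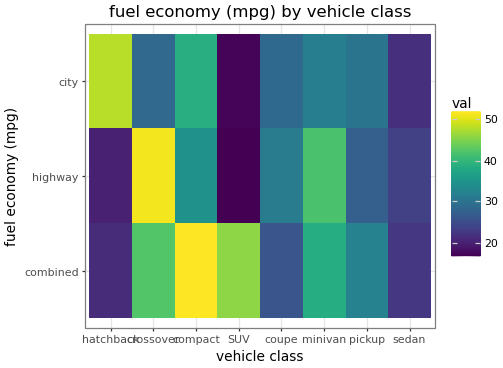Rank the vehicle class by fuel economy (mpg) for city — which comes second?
Top 3 for city: hatchback ≈ 50, compact ≈ 40, minivan ≈ 30.

compact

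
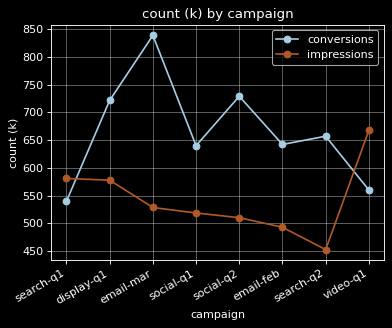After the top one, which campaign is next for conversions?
Top 3 for conversions: email-mar ≈ 850, social-q2 ≈ 750, display-q1 ≈ 700.

social-q2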